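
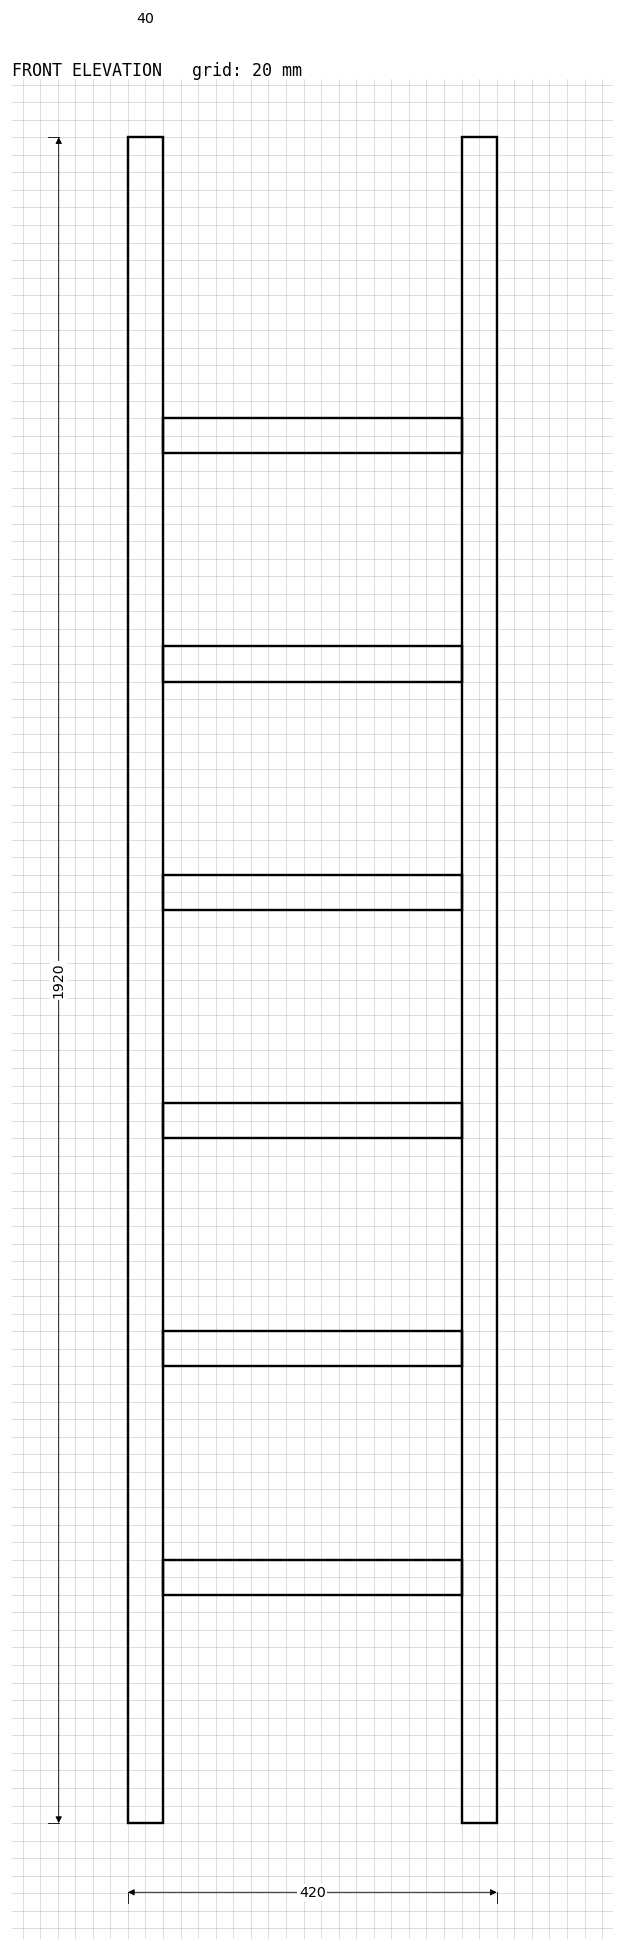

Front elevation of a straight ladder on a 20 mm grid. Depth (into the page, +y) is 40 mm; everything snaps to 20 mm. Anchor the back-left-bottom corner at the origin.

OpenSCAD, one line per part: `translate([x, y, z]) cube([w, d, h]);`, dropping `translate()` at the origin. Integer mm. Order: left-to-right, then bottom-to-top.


cube([40, 40, 1920]);
translate([40, 0, 260]) cube([340, 40, 40]);
translate([40, 0, 520]) cube([340, 40, 40]);
translate([40, 0, 780]) cube([340, 40, 40]);
translate([40, 0, 1040]) cube([340, 40, 40]);
translate([40, 0, 1300]) cube([340, 40, 40]);
translate([40, 0, 1560]) cube([340, 40, 40]);
translate([380, 0, 0]) cube([40, 40, 1920]);


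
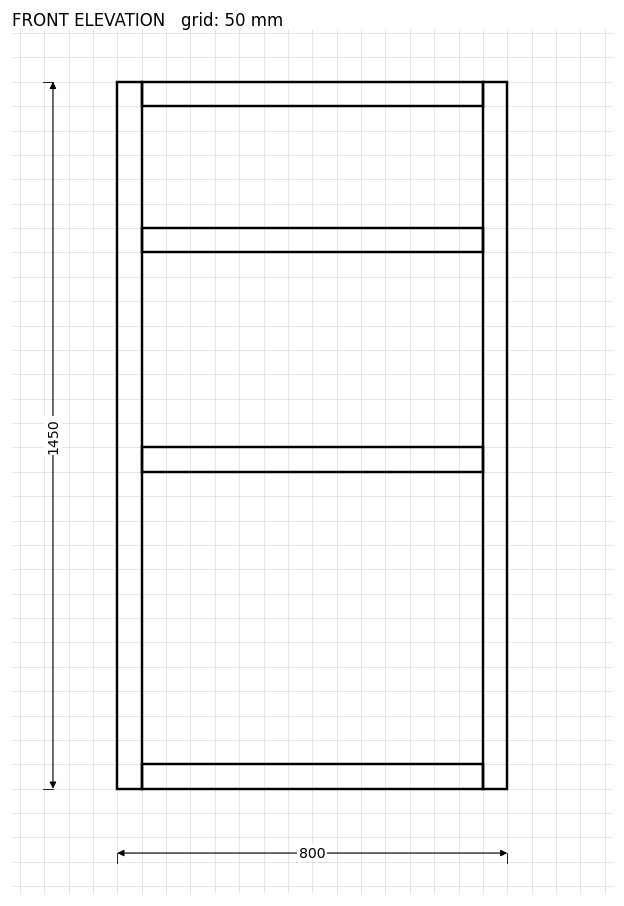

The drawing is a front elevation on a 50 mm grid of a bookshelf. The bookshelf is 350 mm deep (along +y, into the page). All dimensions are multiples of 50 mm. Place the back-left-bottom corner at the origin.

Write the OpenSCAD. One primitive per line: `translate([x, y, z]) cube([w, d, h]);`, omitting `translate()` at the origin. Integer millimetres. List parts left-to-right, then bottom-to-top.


cube([50, 350, 1450]);
translate([50, 0, 0]) cube([700, 350, 50]);
translate([50, 0, 650]) cube([700, 350, 50]);
translate([50, 0, 1100]) cube([700, 350, 50]);
translate([50, 0, 1400]) cube([700, 350, 50]);
translate([750, 0, 0]) cube([50, 350, 1450]);


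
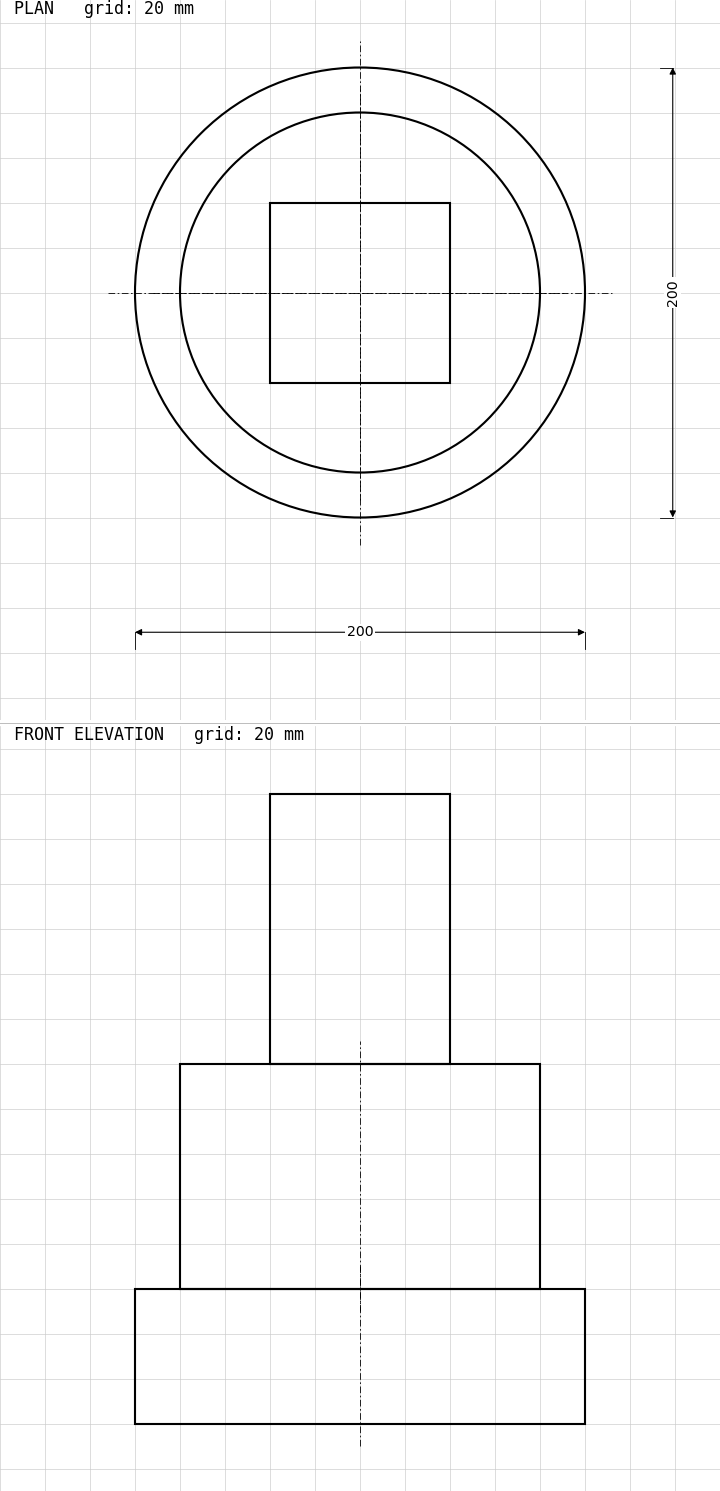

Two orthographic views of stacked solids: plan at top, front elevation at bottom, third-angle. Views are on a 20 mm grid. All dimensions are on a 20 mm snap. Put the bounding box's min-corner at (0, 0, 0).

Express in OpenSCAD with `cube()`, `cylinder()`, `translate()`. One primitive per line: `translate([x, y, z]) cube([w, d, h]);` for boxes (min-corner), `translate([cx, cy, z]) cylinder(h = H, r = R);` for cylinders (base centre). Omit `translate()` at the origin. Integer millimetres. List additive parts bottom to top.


translate([100, 100, 0]) cylinder(h = 60, r = 100);
translate([100, 100, 60]) cylinder(h = 100, r = 80);
translate([60, 60, 160]) cube([80, 80, 120]);


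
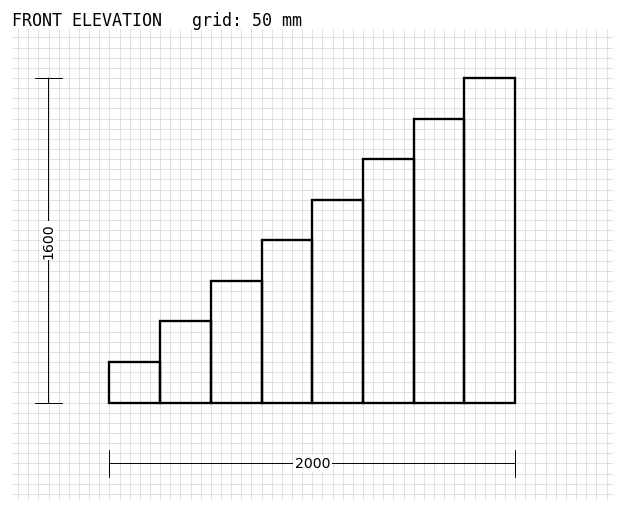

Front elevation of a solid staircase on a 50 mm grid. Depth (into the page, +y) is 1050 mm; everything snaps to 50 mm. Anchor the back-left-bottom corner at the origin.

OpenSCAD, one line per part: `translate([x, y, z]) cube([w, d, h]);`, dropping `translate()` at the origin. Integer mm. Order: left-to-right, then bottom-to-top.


cube([250, 1050, 200]);
translate([250, 0, 0]) cube([250, 1050, 400]);
translate([500, 0, 0]) cube([250, 1050, 600]);
translate([750, 0, 0]) cube([250, 1050, 800]);
translate([1000, 0, 0]) cube([250, 1050, 1000]);
translate([1250, 0, 0]) cube([250, 1050, 1200]);
translate([1500, 0, 0]) cube([250, 1050, 1400]);
translate([1750, 0, 0]) cube([250, 1050, 1600]);


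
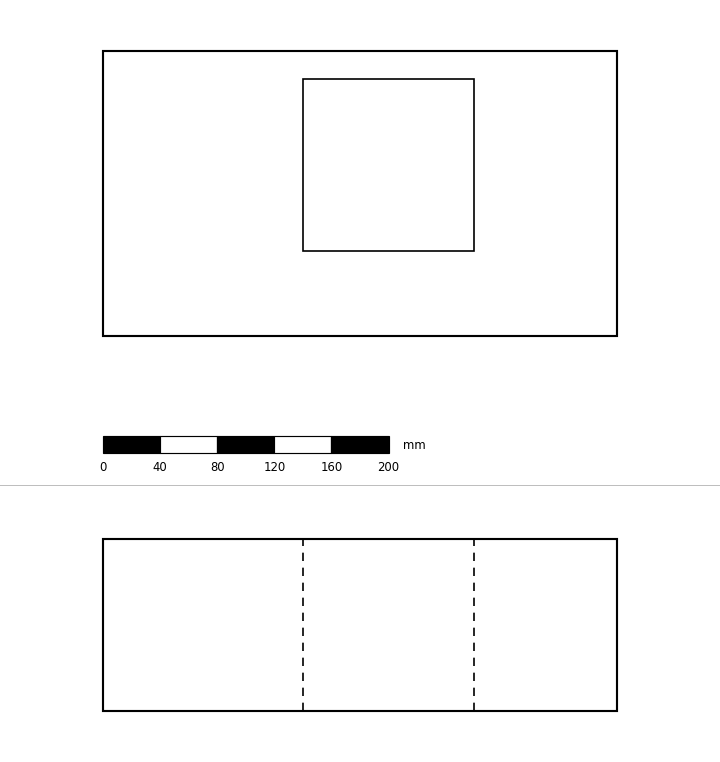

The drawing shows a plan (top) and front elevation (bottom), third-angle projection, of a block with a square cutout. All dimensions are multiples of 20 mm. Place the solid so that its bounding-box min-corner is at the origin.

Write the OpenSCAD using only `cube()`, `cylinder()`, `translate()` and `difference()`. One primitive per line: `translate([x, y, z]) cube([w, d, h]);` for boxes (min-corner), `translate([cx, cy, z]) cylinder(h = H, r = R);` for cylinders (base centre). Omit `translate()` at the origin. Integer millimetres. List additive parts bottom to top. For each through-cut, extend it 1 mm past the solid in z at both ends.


difference() {
  cube([360, 200, 120]);
  translate([140, 60, -1]) cube([120, 120, 122]);
}


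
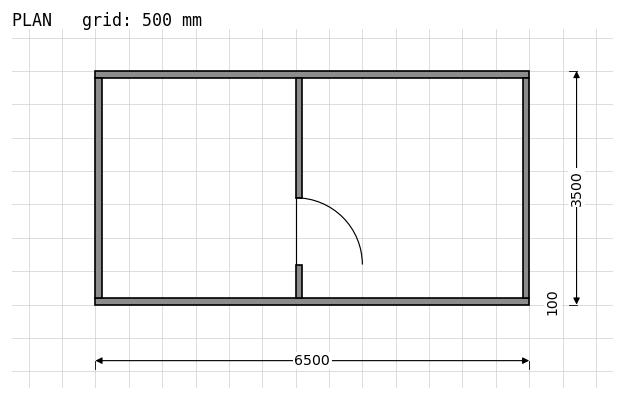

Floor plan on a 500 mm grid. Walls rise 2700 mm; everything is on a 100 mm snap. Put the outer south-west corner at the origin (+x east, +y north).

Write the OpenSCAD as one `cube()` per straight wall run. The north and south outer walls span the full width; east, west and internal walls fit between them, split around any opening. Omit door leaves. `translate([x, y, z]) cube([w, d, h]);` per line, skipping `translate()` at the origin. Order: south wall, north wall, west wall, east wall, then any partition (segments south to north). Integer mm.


cube([6500, 100, 2700]);
translate([0, 3400, 0]) cube([6500, 100, 2700]);
translate([0, 100, 0]) cube([100, 3300, 2700]);
translate([6400, 100, 0]) cube([100, 3300, 2700]);
translate([3000, 100, 0]) cube([100, 500, 2700]);
translate([3000, 1600, 0]) cube([100, 1800, 2700]);


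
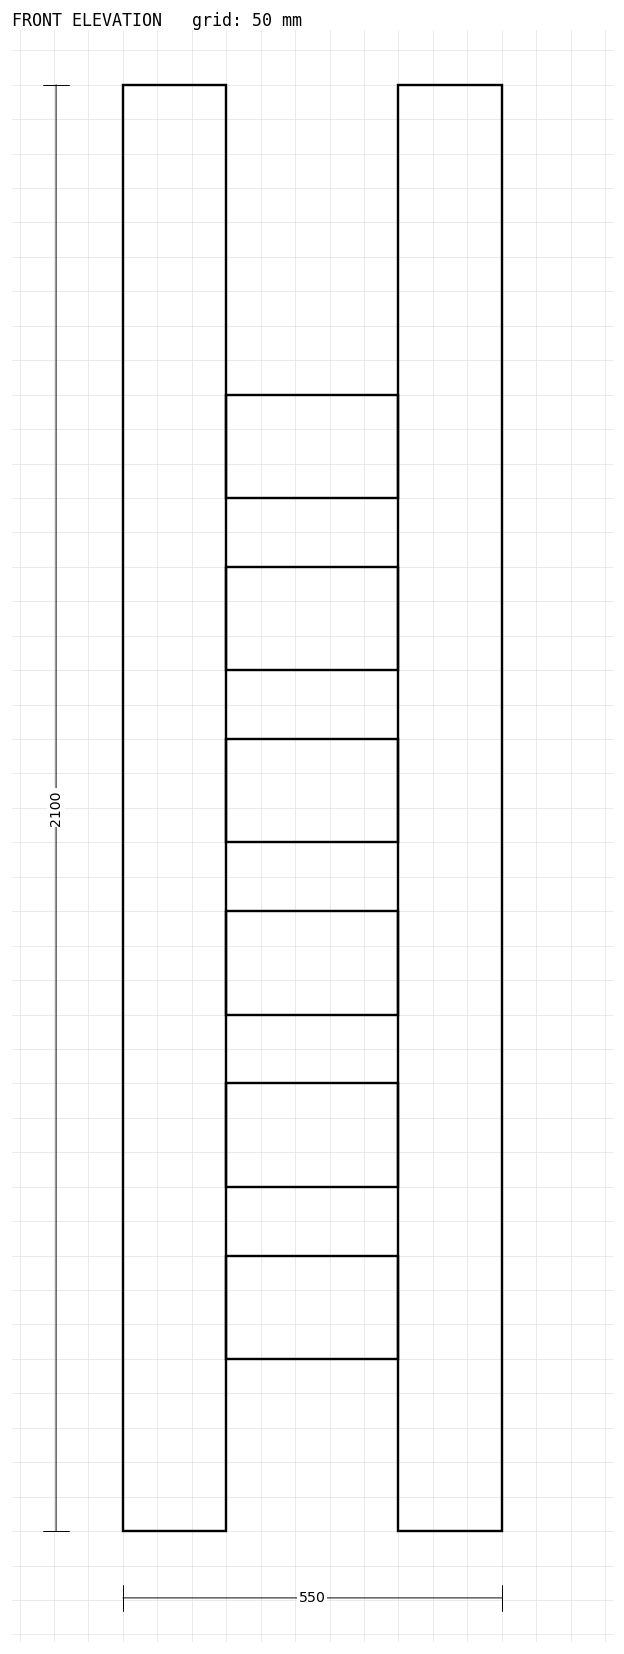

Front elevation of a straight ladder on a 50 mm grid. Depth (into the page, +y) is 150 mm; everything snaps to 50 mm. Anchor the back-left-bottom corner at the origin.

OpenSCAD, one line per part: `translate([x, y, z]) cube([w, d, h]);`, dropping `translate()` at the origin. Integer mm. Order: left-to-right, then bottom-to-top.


cube([150, 150, 2100]);
translate([150, 0, 250]) cube([250, 150, 150]);
translate([150, 0, 500]) cube([250, 150, 150]);
translate([150, 0, 750]) cube([250, 150, 150]);
translate([150, 0, 1000]) cube([250, 150, 150]);
translate([150, 0, 1250]) cube([250, 150, 150]);
translate([150, 0, 1500]) cube([250, 150, 150]);
translate([400, 0, 0]) cube([150, 150, 2100]);


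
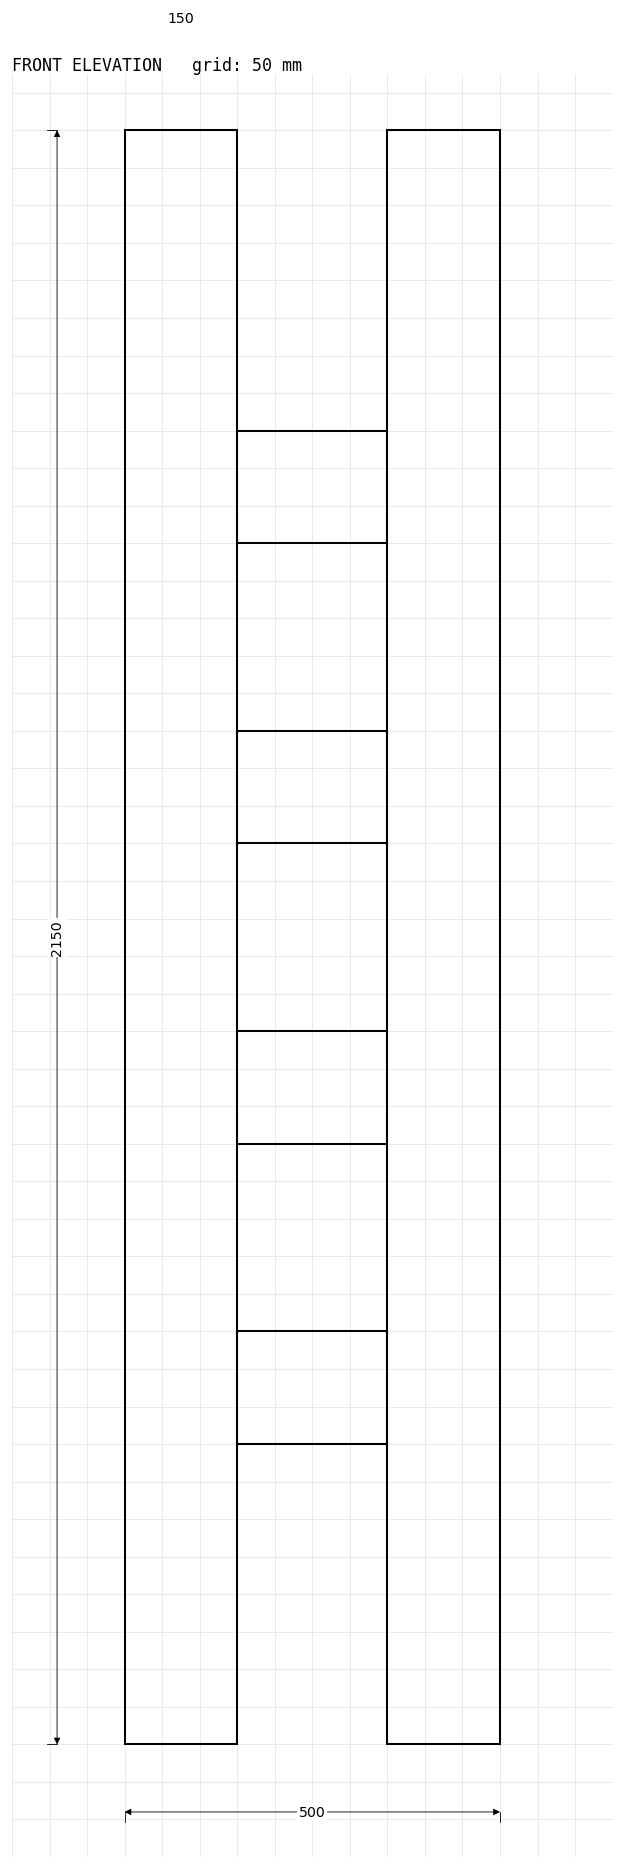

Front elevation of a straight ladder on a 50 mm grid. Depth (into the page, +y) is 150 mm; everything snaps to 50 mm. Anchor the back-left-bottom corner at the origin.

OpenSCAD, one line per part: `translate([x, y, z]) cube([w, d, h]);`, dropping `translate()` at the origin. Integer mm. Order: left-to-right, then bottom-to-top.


cube([150, 150, 2150]);
translate([150, 0, 400]) cube([200, 150, 150]);
translate([150, 0, 800]) cube([200, 150, 150]);
translate([150, 0, 1200]) cube([200, 150, 150]);
translate([150, 0, 1600]) cube([200, 150, 150]);
translate([350, 0, 0]) cube([150, 150, 2150]);


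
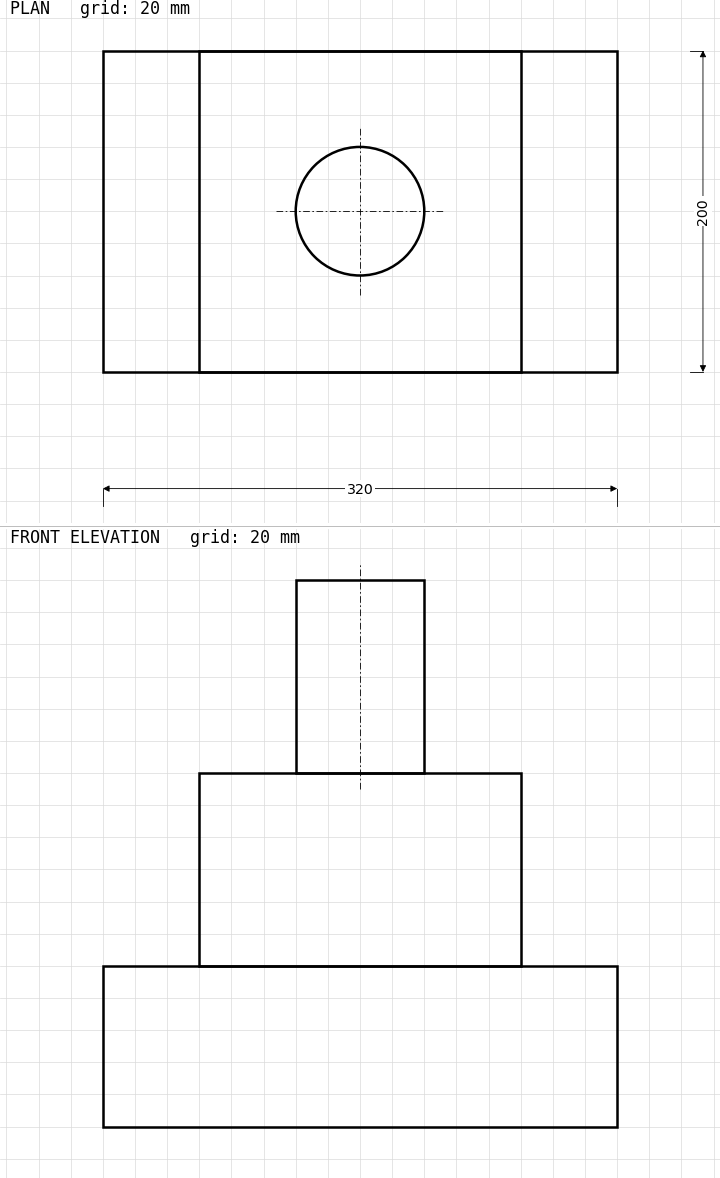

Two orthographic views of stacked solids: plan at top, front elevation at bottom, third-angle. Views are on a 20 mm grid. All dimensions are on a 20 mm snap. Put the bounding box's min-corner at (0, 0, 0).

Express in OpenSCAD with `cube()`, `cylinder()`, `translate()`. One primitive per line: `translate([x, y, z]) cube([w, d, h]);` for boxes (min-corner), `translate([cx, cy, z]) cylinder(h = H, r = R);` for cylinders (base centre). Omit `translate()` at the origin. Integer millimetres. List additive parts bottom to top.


cube([320, 200, 100]);
translate([60, 0, 100]) cube([200, 200, 120]);
translate([160, 100, 220]) cylinder(h = 120, r = 40);


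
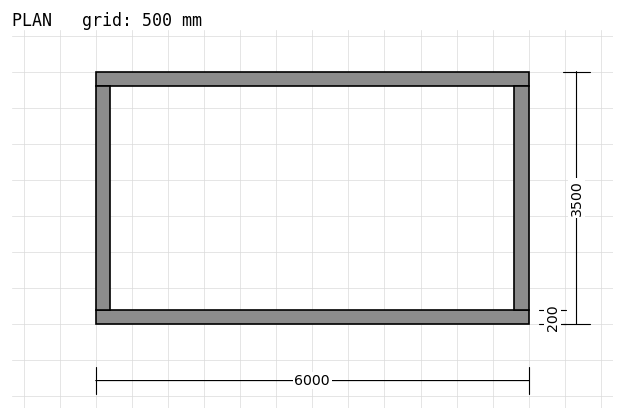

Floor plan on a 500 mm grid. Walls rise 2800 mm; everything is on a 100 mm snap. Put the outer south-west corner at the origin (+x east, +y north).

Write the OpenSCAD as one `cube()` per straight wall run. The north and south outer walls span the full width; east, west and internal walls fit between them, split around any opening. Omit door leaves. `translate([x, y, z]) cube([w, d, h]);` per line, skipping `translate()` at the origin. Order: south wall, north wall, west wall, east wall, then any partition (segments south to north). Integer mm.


cube([6000, 200, 2800]);
translate([0, 3300, 0]) cube([6000, 200, 2800]);
translate([0, 200, 0]) cube([200, 3100, 2800]);
translate([5800, 200, 0]) cube([200, 3100, 2800]);


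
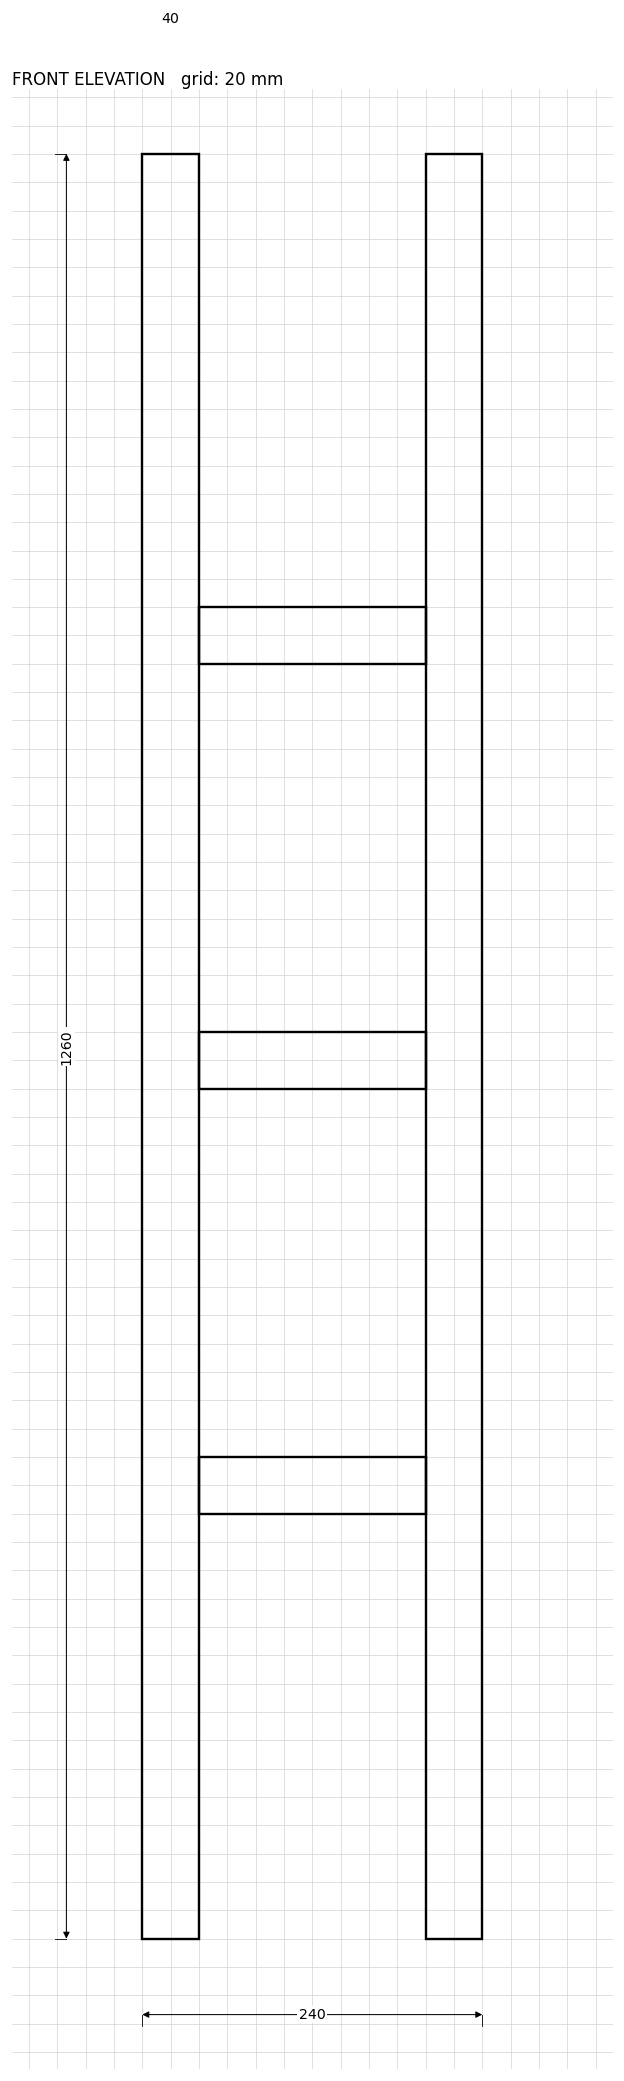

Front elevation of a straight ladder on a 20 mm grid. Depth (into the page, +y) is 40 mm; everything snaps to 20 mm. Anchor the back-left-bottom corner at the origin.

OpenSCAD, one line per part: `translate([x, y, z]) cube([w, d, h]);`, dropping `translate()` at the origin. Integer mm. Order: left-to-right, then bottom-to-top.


cube([40, 40, 1260]);
translate([40, 0, 300]) cube([160, 40, 40]);
translate([40, 0, 600]) cube([160, 40, 40]);
translate([40, 0, 900]) cube([160, 40, 40]);
translate([200, 0, 0]) cube([40, 40, 1260]);


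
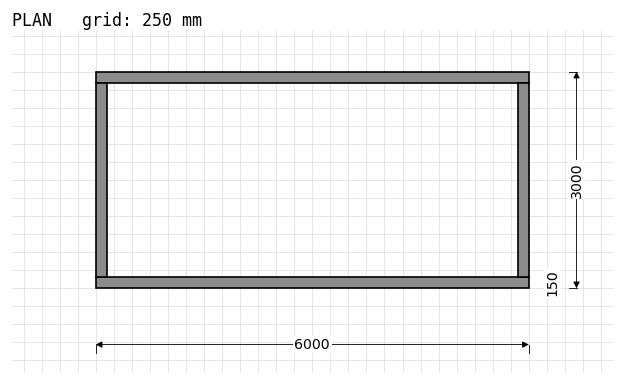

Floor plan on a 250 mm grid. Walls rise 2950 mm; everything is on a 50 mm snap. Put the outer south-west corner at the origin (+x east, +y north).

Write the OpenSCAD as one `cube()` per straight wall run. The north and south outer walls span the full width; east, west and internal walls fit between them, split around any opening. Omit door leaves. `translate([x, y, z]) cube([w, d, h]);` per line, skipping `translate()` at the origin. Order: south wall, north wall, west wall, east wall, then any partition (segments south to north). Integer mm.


cube([6000, 150, 2950]);
translate([0, 2850, 0]) cube([6000, 150, 2950]);
translate([0, 150, 0]) cube([150, 2700, 2950]);
translate([5850, 150, 0]) cube([150, 2700, 2950]);


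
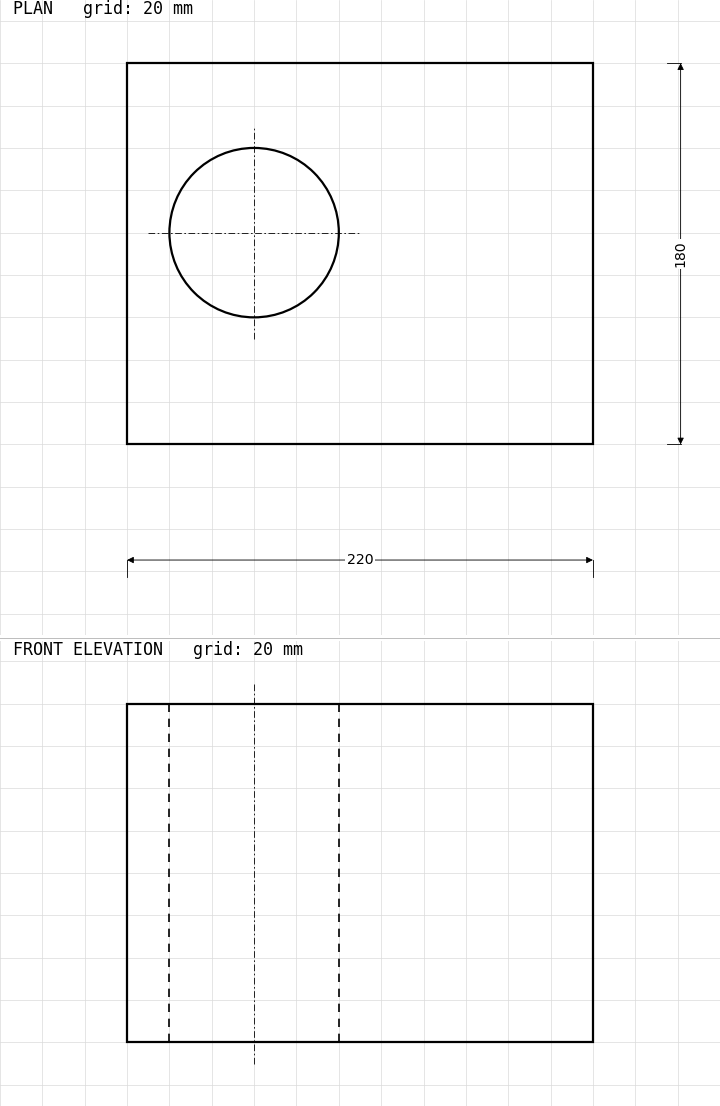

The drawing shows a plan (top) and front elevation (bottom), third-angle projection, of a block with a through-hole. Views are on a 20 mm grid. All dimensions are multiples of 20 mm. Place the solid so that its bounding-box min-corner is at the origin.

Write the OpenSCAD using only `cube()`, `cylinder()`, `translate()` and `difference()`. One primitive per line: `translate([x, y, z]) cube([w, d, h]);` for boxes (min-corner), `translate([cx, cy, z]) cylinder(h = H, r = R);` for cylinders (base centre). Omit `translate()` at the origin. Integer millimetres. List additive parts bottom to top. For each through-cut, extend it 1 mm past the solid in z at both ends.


difference() {
  cube([220, 180, 160]);
  translate([60, 100, -1]) cylinder(h = 162, r = 40);
}


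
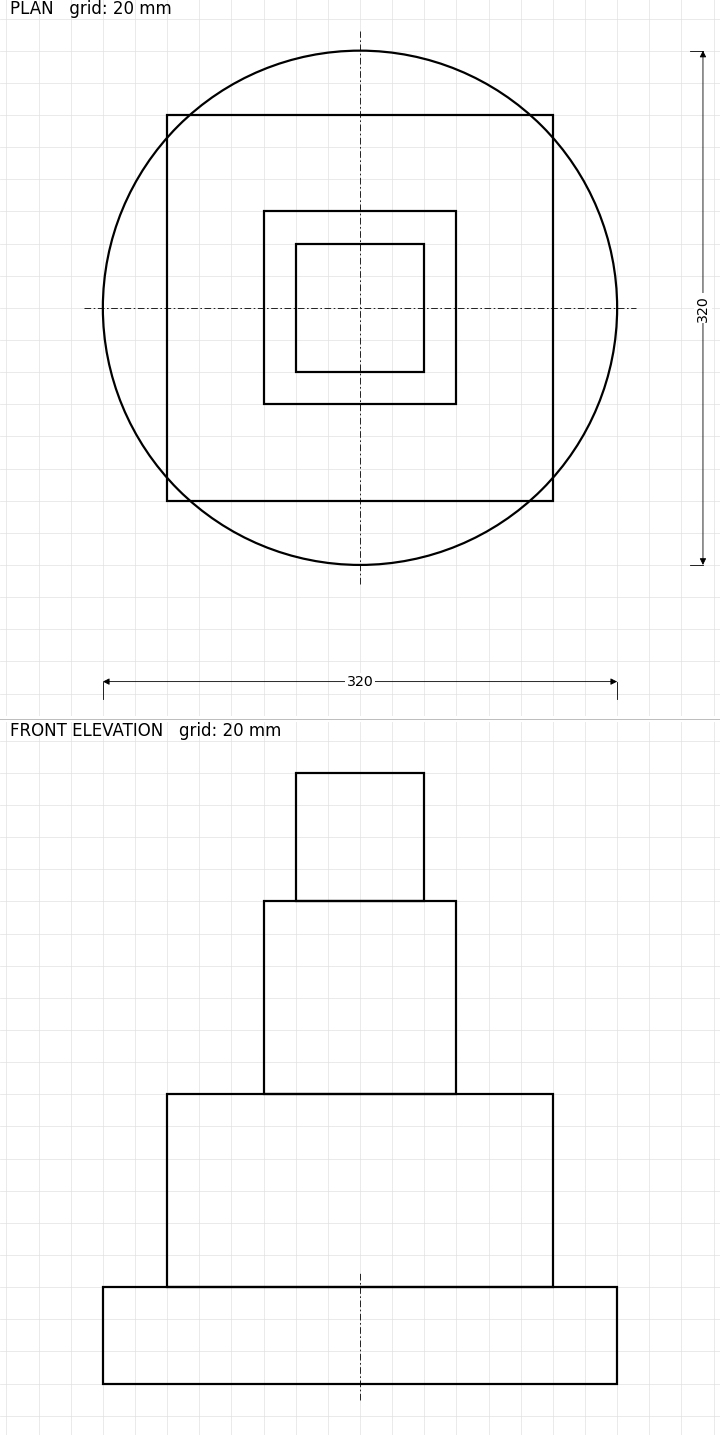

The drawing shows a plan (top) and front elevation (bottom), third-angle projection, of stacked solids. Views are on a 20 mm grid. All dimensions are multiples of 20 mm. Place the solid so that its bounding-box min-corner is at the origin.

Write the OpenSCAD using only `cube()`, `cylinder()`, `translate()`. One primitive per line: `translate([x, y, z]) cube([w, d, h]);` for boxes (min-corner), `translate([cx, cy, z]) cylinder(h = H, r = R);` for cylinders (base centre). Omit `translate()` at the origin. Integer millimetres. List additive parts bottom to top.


translate([160, 160, 0]) cylinder(h = 60, r = 160);
translate([40, 40, 60]) cube([240, 240, 120]);
translate([100, 100, 180]) cube([120, 120, 120]);
translate([120, 120, 300]) cube([80, 80, 80]);


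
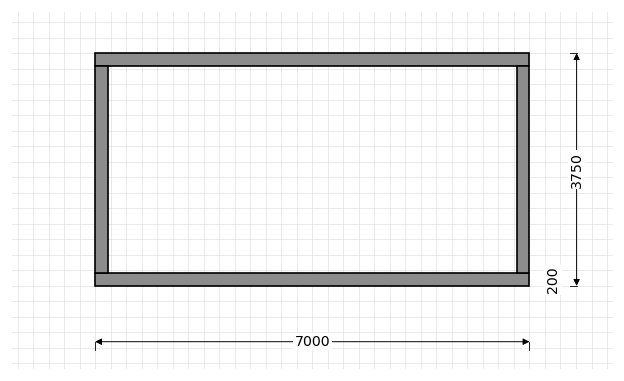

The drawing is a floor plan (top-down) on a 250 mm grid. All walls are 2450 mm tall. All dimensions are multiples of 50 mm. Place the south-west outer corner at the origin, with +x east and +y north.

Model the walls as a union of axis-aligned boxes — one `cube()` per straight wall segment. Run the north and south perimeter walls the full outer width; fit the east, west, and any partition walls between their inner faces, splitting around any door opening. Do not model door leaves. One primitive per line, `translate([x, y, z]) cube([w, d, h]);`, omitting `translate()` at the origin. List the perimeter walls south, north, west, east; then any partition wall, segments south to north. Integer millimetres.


cube([7000, 200, 2450]);
translate([0, 3550, 0]) cube([7000, 200, 2450]);
translate([0, 200, 0]) cube([200, 3350, 2450]);
translate([6800, 200, 0]) cube([200, 3350, 2450]);


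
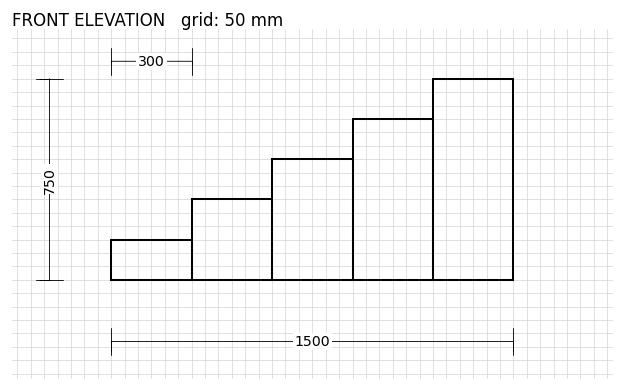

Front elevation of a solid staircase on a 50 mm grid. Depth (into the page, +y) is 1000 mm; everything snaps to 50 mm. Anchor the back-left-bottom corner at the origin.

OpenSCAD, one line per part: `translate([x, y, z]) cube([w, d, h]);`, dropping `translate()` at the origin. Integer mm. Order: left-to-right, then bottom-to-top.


cube([300, 1000, 150]);
translate([300, 0, 0]) cube([300, 1000, 300]);
translate([600, 0, 0]) cube([300, 1000, 450]);
translate([900, 0, 0]) cube([300, 1000, 600]);
translate([1200, 0, 0]) cube([300, 1000, 750]);


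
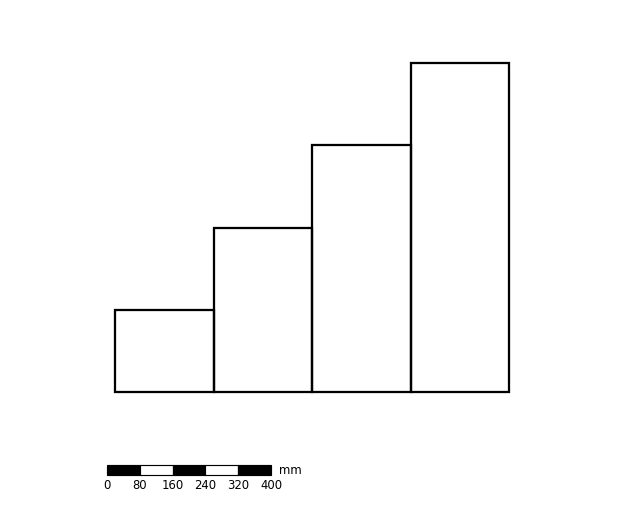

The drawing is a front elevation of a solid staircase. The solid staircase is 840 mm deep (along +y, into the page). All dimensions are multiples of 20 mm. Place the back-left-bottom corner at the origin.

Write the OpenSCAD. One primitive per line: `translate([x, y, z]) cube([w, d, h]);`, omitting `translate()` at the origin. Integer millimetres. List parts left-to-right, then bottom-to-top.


cube([240, 840, 200]);
translate([240, 0, 0]) cube([240, 840, 400]);
translate([480, 0, 0]) cube([240, 840, 600]);
translate([720, 0, 0]) cube([240, 840, 800]);


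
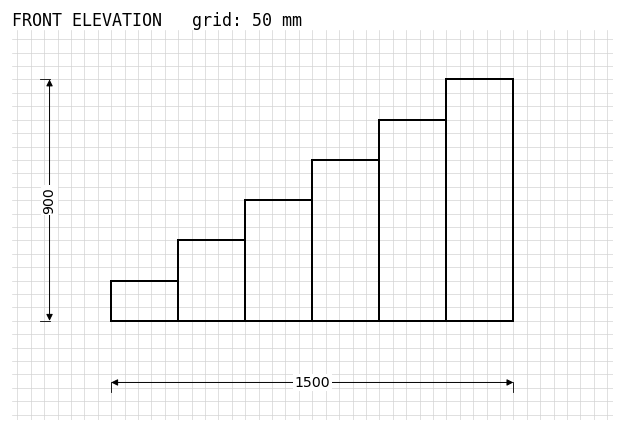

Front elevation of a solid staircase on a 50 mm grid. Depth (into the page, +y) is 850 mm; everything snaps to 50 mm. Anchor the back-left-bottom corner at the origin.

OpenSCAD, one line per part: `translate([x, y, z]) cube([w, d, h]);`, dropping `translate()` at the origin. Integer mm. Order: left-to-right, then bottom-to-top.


cube([250, 850, 150]);
translate([250, 0, 0]) cube([250, 850, 300]);
translate([500, 0, 0]) cube([250, 850, 450]);
translate([750, 0, 0]) cube([250, 850, 600]);
translate([1000, 0, 0]) cube([250, 850, 750]);
translate([1250, 0, 0]) cube([250, 850, 900]);


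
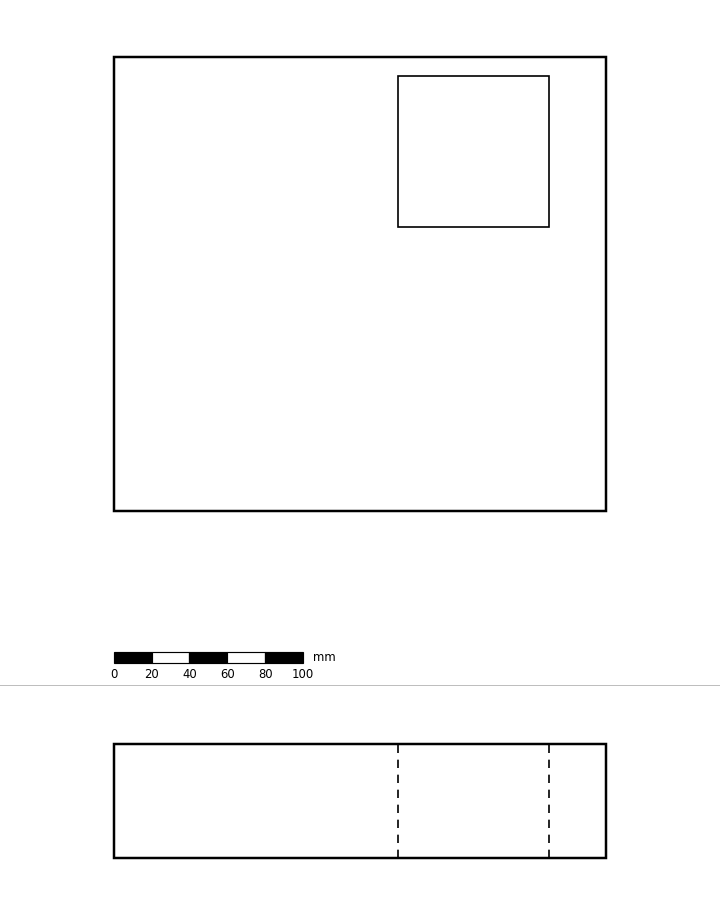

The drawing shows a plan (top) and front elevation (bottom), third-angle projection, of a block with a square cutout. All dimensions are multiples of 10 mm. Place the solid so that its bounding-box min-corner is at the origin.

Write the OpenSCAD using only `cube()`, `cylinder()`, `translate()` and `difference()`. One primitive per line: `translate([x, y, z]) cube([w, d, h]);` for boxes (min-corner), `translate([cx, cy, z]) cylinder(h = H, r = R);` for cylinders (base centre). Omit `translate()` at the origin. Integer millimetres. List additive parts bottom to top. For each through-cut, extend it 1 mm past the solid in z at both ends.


difference() {
  cube([260, 240, 60]);
  translate([150, 150, -1]) cube([80, 80, 62]);
}


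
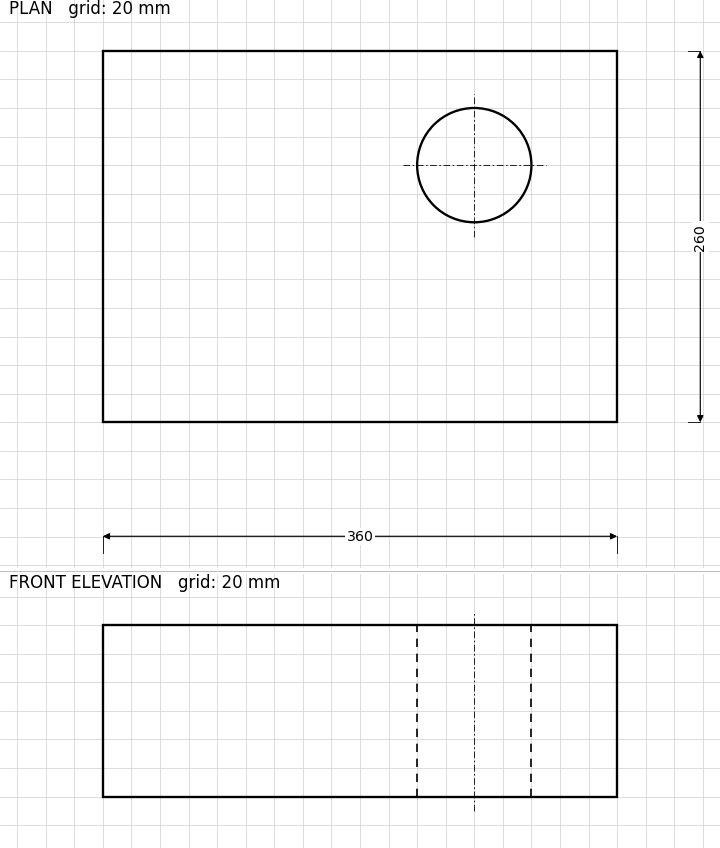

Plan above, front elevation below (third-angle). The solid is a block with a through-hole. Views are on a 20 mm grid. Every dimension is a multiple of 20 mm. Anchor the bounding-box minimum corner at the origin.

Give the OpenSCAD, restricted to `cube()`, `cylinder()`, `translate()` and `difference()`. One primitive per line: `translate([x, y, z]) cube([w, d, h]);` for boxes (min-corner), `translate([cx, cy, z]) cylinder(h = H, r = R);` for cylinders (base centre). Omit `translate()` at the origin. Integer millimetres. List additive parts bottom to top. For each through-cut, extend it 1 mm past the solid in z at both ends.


difference() {
  cube([360, 260, 120]);
  translate([260, 180, -1]) cylinder(h = 122, r = 40);
}


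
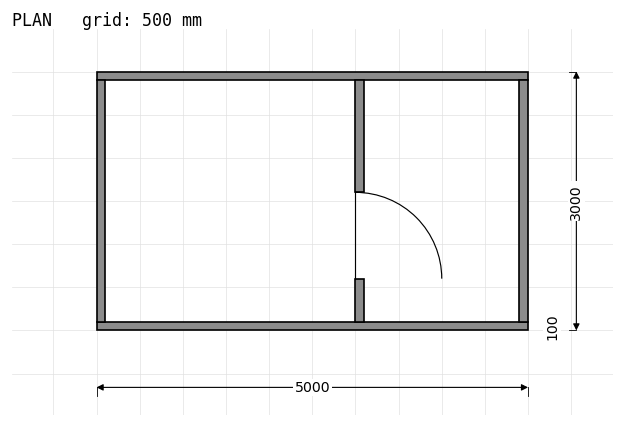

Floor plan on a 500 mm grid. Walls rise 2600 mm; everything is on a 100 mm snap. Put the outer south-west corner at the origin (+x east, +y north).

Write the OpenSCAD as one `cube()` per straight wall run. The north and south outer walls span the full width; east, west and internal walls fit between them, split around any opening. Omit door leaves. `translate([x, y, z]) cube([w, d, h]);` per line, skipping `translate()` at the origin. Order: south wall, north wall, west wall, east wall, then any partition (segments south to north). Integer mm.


cube([5000, 100, 2600]);
translate([0, 2900, 0]) cube([5000, 100, 2600]);
translate([0, 100, 0]) cube([100, 2800, 2600]);
translate([4900, 100, 0]) cube([100, 2800, 2600]);
translate([3000, 100, 0]) cube([100, 500, 2600]);
translate([3000, 1600, 0]) cube([100, 1300, 2600]);


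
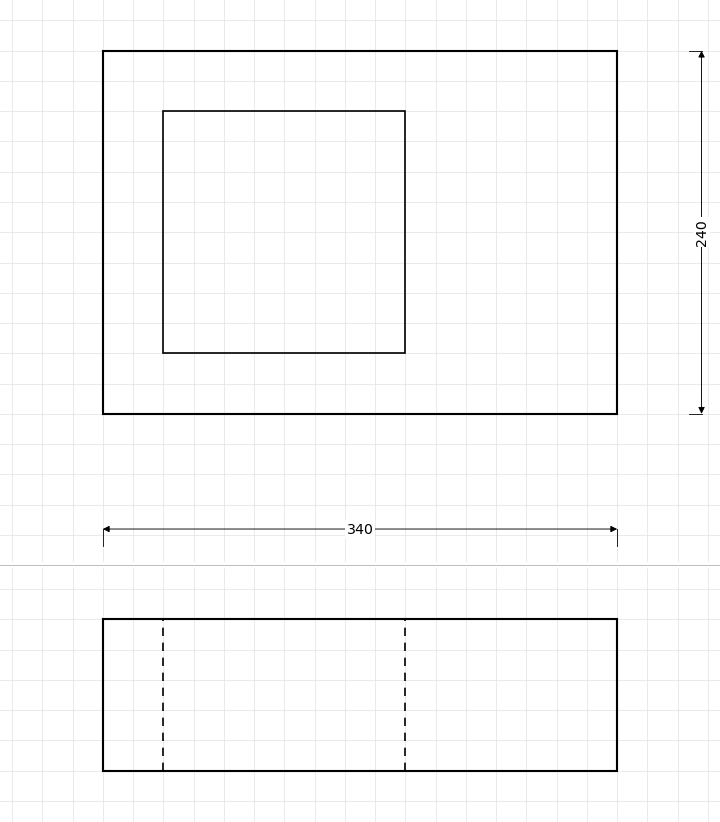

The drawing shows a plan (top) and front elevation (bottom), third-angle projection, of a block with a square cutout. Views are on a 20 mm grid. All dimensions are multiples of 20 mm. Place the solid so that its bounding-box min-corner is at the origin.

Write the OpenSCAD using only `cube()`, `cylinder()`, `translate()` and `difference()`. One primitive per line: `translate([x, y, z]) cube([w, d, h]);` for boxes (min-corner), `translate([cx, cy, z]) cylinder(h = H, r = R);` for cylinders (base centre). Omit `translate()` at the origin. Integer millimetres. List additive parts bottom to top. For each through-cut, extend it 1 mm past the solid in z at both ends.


difference() {
  cube([340, 240, 100]);
  translate([40, 40, -1]) cube([160, 160, 102]);
}


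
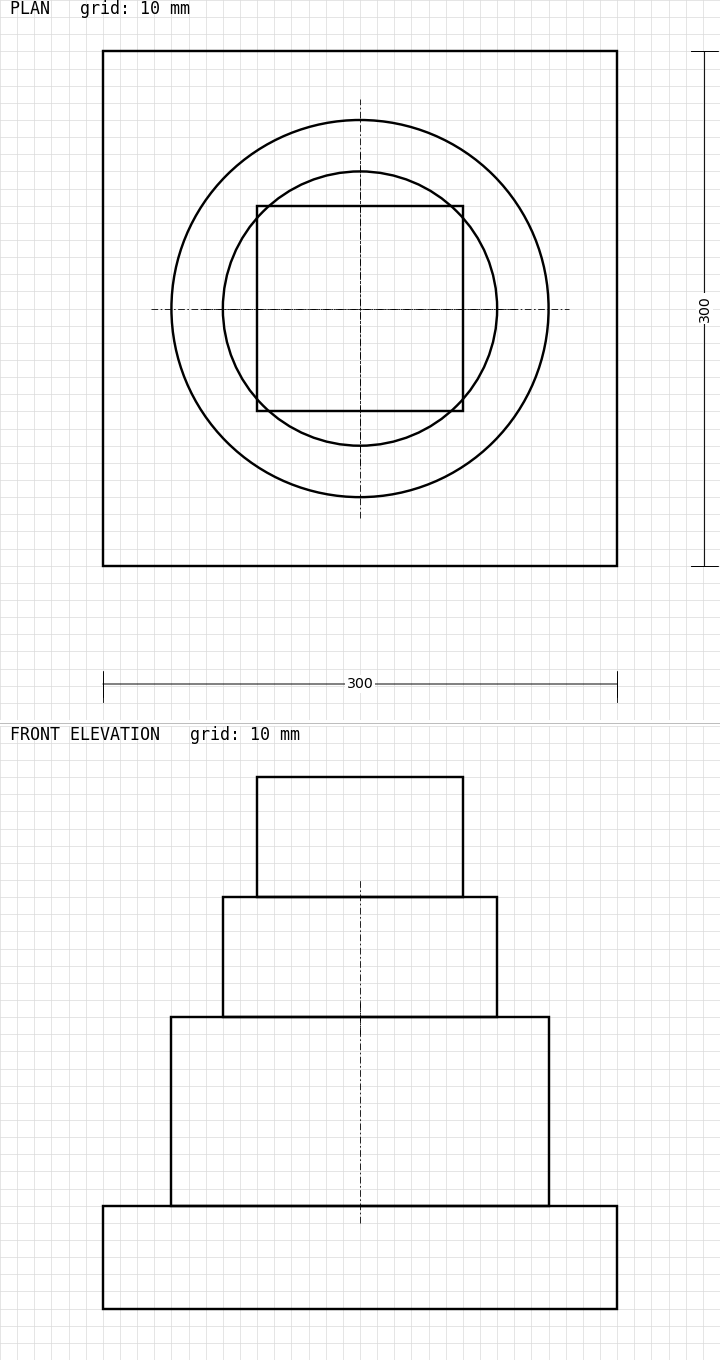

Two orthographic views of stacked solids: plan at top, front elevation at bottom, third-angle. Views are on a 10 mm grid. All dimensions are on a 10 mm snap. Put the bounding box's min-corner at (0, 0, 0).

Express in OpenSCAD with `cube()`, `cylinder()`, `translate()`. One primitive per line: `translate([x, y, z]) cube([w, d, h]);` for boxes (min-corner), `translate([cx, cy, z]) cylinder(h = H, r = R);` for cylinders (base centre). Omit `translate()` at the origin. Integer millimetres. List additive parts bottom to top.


cube([300, 300, 60]);
translate([150, 150, 60]) cylinder(h = 110, r = 110);
translate([150, 150, 170]) cylinder(h = 70, r = 80);
translate([90, 90, 240]) cube([120, 120, 70]);


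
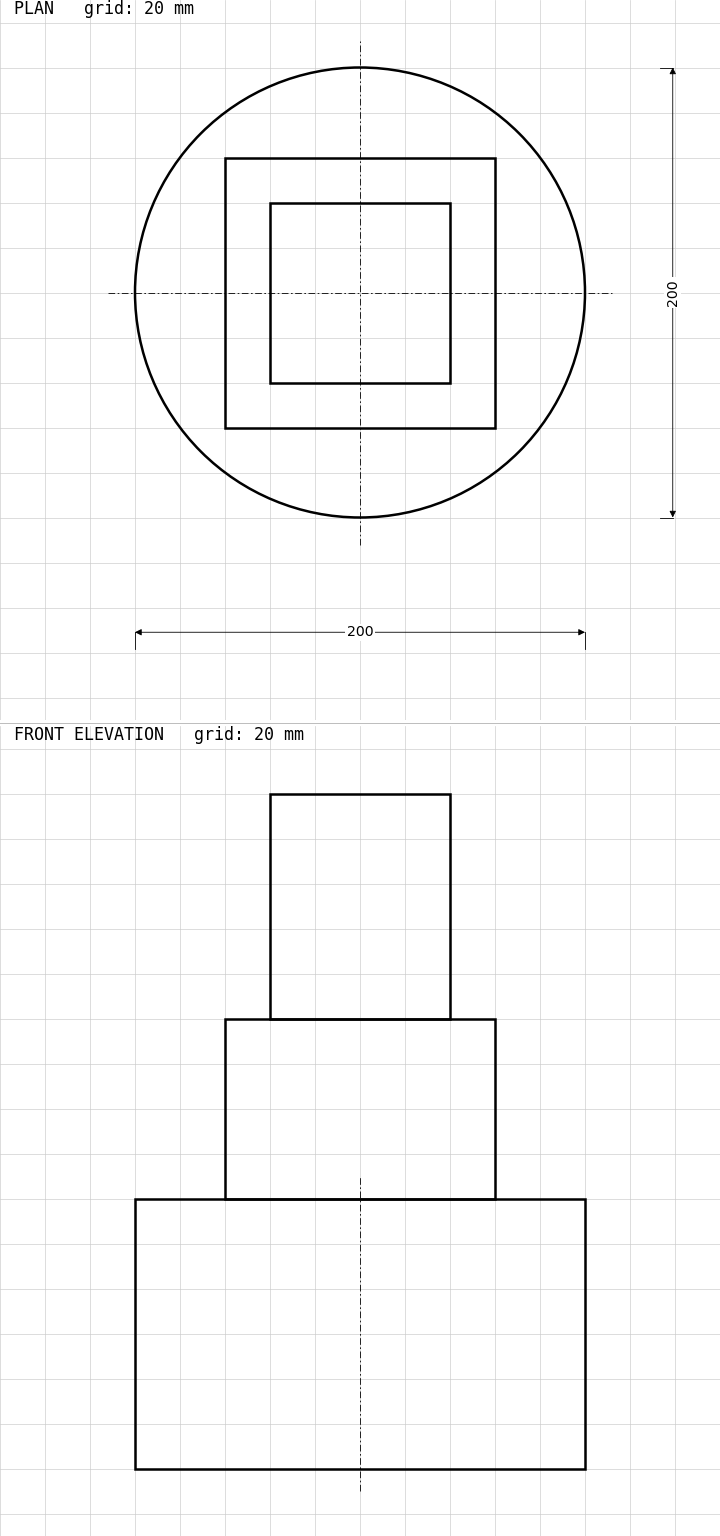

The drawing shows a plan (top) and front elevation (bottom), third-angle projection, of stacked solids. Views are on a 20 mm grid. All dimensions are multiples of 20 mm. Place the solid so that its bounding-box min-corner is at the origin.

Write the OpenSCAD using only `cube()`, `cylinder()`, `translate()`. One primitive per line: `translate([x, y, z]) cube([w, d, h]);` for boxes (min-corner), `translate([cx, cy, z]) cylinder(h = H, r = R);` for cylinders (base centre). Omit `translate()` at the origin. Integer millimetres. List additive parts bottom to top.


translate([100, 100, 0]) cylinder(h = 120, r = 100);
translate([40, 40, 120]) cube([120, 120, 80]);
translate([60, 60, 200]) cube([80, 80, 100]);


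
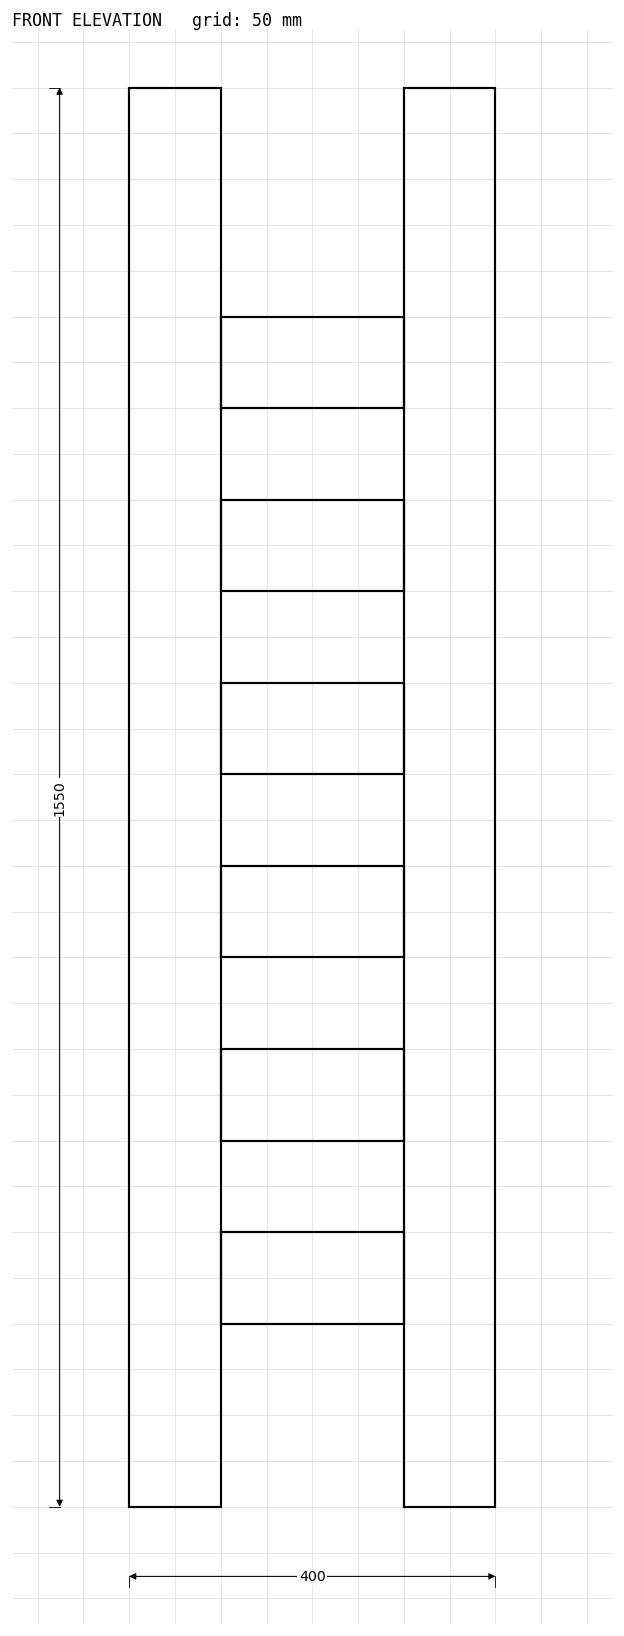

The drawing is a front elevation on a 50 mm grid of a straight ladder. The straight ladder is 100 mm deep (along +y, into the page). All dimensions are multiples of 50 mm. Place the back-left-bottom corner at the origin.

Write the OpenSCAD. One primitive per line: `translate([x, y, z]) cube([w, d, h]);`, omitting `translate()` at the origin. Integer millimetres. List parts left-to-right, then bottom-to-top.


cube([100, 100, 1550]);
translate([100, 0, 200]) cube([200, 100, 100]);
translate([100, 0, 400]) cube([200, 100, 100]);
translate([100, 0, 600]) cube([200, 100, 100]);
translate([100, 0, 800]) cube([200, 100, 100]);
translate([100, 0, 1000]) cube([200, 100, 100]);
translate([100, 0, 1200]) cube([200, 100, 100]);
translate([300, 0, 0]) cube([100, 100, 1550]);


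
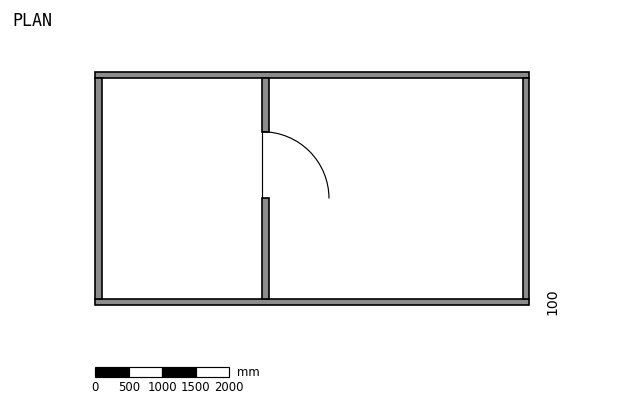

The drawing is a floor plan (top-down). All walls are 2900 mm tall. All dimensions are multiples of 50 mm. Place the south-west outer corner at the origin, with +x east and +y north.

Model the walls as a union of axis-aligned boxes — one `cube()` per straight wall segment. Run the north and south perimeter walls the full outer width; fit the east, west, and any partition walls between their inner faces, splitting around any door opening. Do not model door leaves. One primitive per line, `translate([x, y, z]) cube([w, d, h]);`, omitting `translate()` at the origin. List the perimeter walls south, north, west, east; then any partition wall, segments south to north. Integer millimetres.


cube([6500, 100, 2900]);
translate([0, 3400, 0]) cube([6500, 100, 2900]);
translate([0, 100, 0]) cube([100, 3300, 2900]);
translate([6400, 100, 0]) cube([100, 3300, 2900]);
translate([2500, 100, 0]) cube([100, 1500, 2900]);
translate([2500, 2600, 0]) cube([100, 800, 2900]);


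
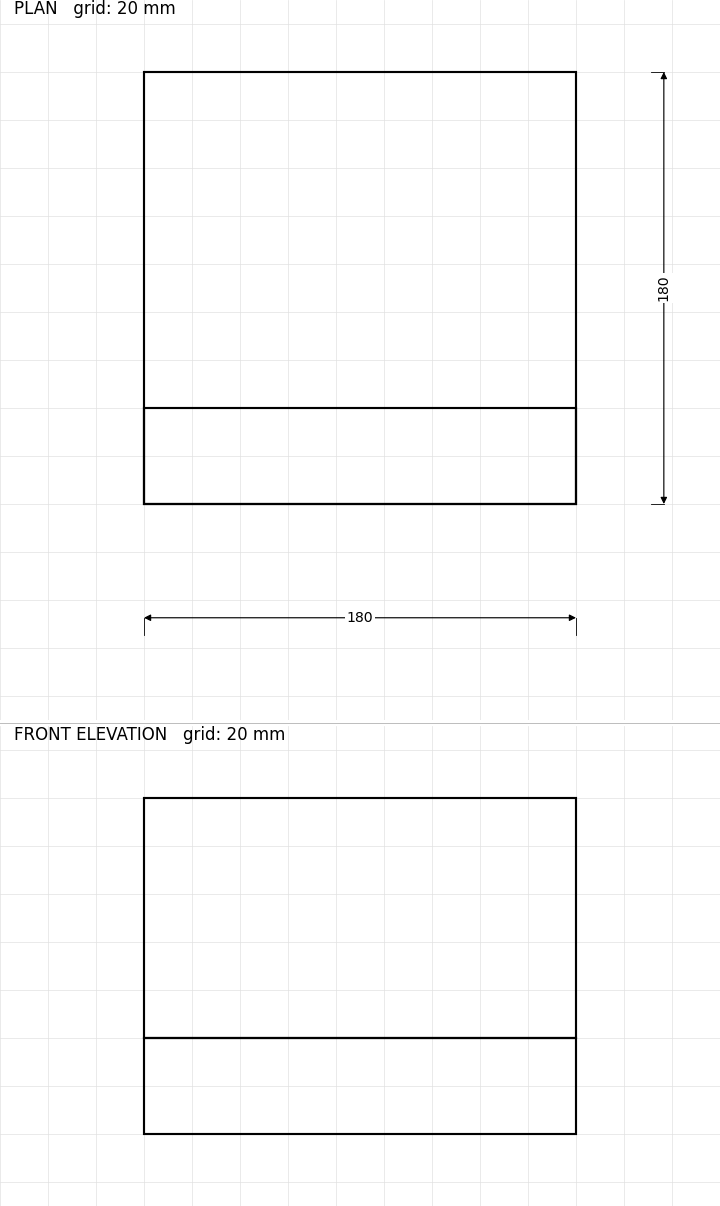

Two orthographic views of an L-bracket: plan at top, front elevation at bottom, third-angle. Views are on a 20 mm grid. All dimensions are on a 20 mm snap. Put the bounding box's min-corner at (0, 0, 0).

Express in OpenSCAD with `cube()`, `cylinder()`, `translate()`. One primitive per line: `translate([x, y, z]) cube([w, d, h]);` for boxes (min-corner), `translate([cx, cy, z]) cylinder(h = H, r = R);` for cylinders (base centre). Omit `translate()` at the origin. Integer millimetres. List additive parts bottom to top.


cube([180, 180, 40]);
translate([0, 0, 40]) cube([180, 40, 100]);


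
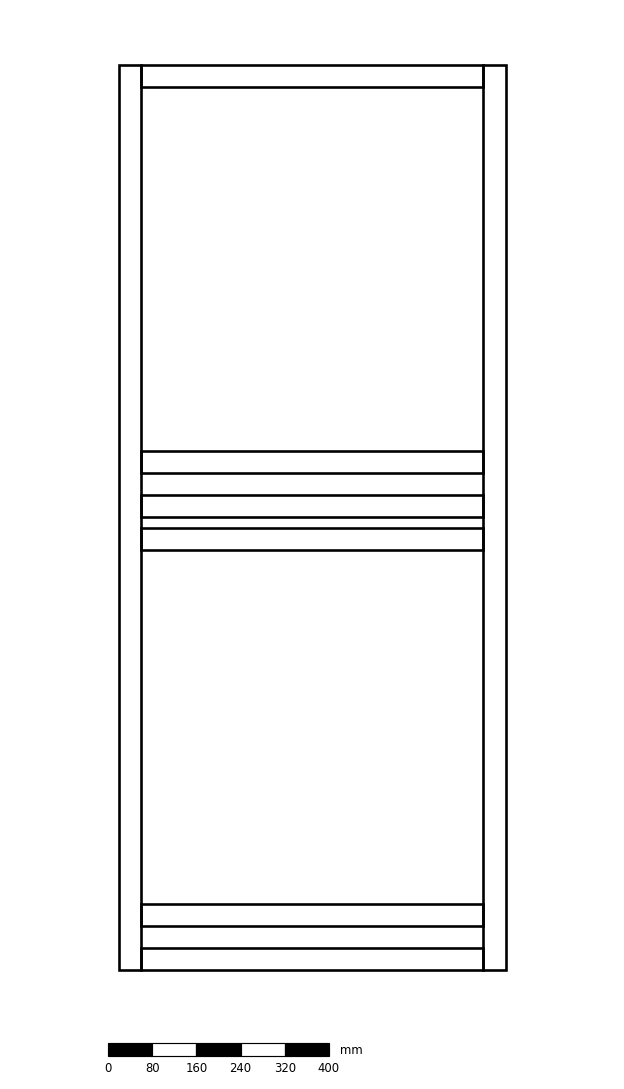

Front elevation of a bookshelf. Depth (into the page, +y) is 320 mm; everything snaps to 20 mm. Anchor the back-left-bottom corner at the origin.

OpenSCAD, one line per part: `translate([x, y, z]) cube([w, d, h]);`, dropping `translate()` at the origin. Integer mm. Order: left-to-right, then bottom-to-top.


cube([40, 320, 1640]);
translate([40, 0, 0]) cube([620, 320, 40]);
translate([40, 0, 80]) cube([620, 320, 40]);
translate([40, 0, 760]) cube([620, 320, 40]);
translate([40, 0, 820]) cube([620, 320, 40]);
translate([40, 0, 900]) cube([620, 320, 40]);
translate([40, 0, 1600]) cube([620, 320, 40]);
translate([660, 0, 0]) cube([40, 320, 1640]);


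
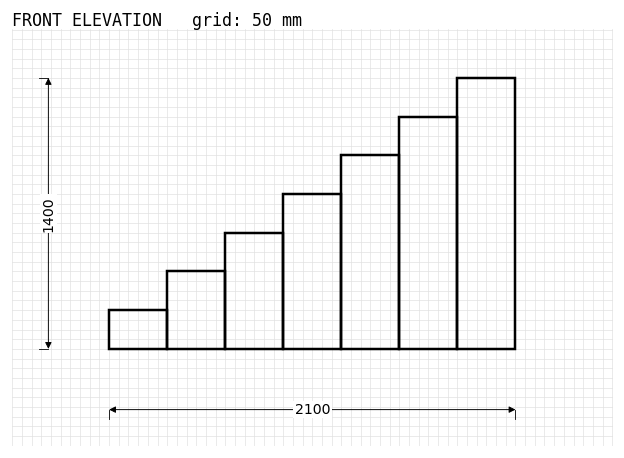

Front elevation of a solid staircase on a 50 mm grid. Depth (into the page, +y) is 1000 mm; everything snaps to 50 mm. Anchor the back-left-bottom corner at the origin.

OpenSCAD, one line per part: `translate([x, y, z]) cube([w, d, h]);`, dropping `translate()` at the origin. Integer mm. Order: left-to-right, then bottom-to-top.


cube([300, 1000, 200]);
translate([300, 0, 0]) cube([300, 1000, 400]);
translate([600, 0, 0]) cube([300, 1000, 600]);
translate([900, 0, 0]) cube([300, 1000, 800]);
translate([1200, 0, 0]) cube([300, 1000, 1000]);
translate([1500, 0, 0]) cube([300, 1000, 1200]);
translate([1800, 0, 0]) cube([300, 1000, 1400]);


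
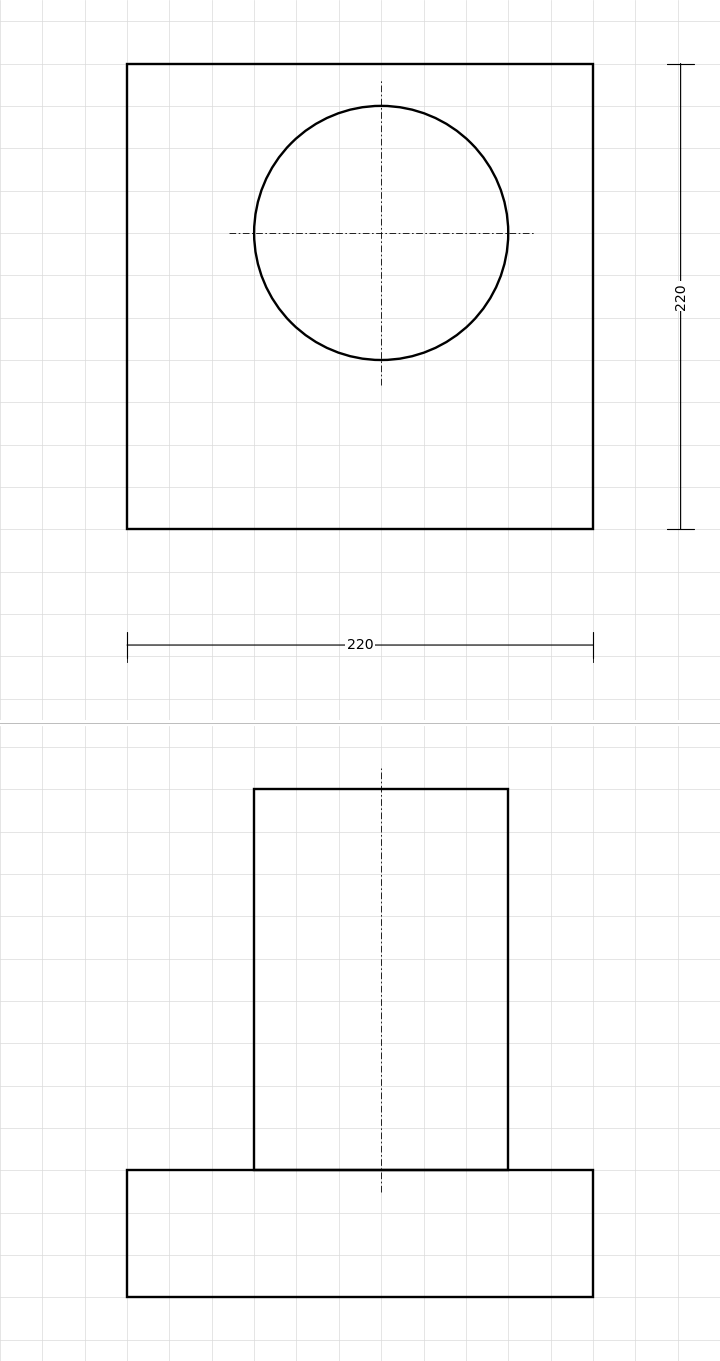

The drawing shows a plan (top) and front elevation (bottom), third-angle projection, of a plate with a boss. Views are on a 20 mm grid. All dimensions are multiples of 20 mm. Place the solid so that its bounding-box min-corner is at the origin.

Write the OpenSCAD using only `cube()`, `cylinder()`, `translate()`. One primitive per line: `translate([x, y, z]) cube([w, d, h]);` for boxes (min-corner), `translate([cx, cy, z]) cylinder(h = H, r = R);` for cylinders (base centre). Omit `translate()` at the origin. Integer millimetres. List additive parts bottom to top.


cube([220, 220, 60]);
translate([120, 140, 60]) cylinder(h = 180, r = 60);


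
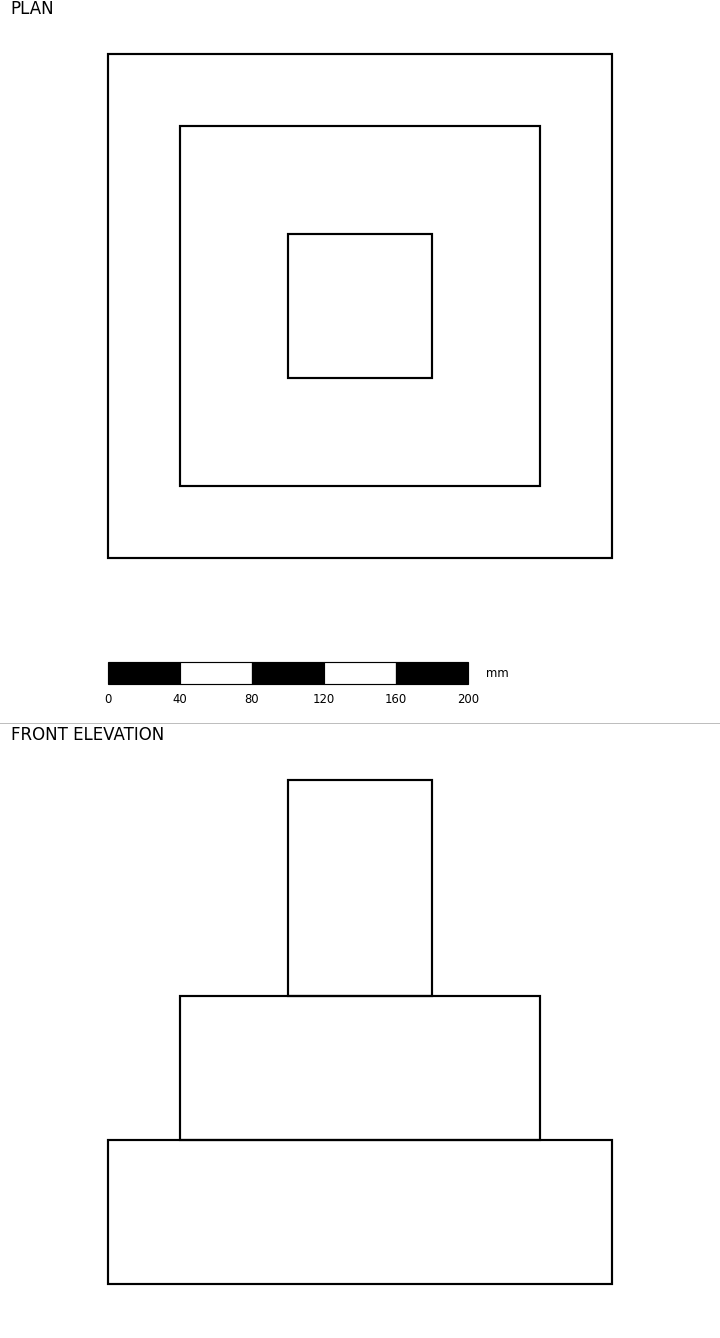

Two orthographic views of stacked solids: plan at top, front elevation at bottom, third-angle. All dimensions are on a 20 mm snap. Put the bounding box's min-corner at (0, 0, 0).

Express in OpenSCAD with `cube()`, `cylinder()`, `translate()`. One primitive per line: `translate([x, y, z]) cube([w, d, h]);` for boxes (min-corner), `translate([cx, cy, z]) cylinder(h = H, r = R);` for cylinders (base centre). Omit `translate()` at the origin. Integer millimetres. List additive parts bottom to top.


cube([280, 280, 80]);
translate([40, 40, 80]) cube([200, 200, 80]);
translate([100, 100, 160]) cube([80, 80, 120]);


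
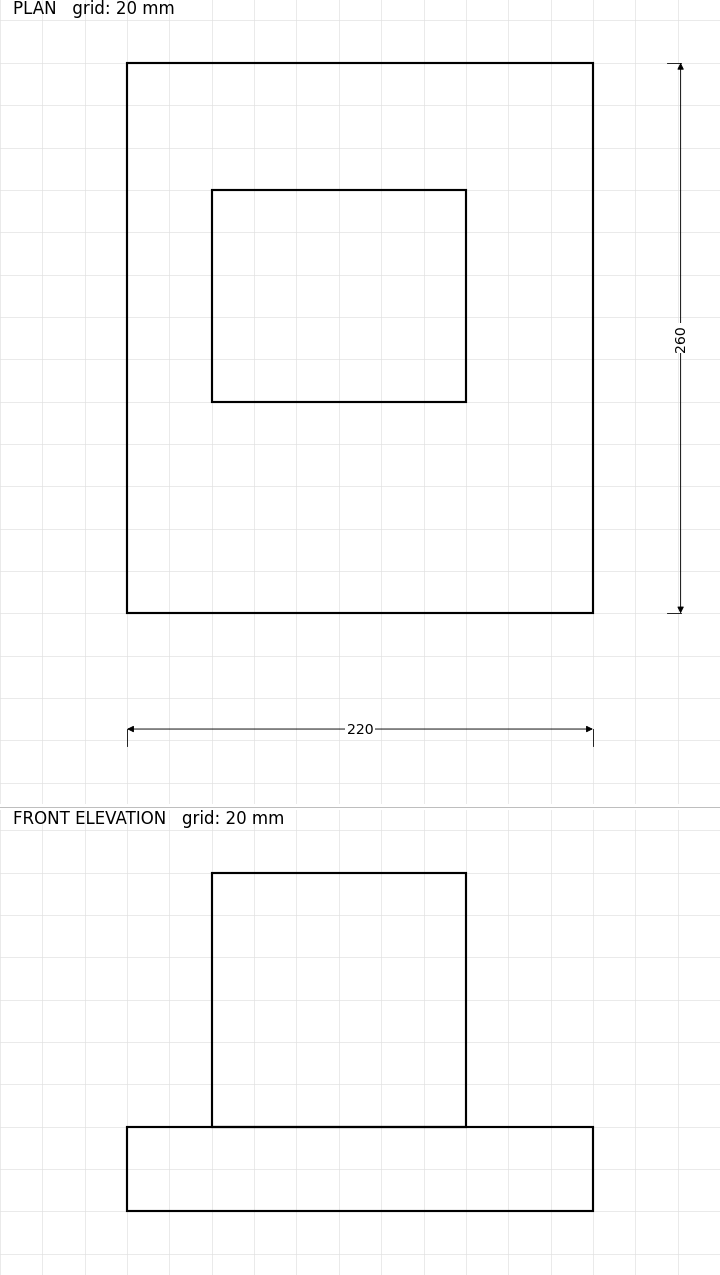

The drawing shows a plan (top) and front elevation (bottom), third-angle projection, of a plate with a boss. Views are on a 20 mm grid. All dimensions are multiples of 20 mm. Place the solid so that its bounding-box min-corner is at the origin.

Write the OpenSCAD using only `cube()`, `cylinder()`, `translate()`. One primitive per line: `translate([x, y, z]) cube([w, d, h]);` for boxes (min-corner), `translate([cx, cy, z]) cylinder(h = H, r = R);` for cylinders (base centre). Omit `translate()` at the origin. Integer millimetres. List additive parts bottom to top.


cube([220, 260, 40]);
translate([40, 100, 40]) cube([120, 100, 120]);


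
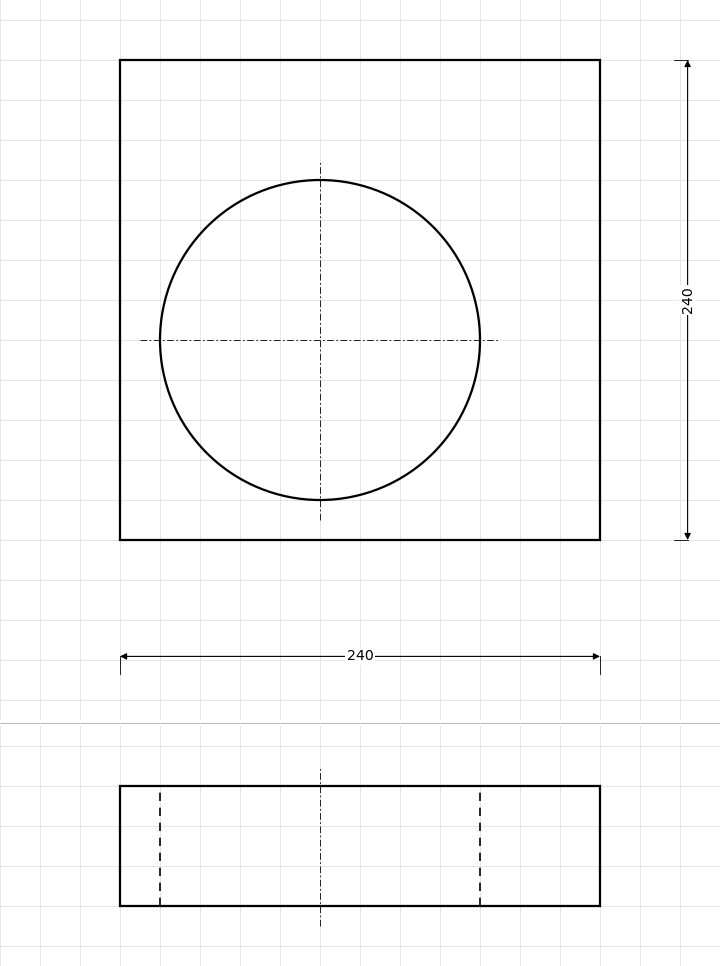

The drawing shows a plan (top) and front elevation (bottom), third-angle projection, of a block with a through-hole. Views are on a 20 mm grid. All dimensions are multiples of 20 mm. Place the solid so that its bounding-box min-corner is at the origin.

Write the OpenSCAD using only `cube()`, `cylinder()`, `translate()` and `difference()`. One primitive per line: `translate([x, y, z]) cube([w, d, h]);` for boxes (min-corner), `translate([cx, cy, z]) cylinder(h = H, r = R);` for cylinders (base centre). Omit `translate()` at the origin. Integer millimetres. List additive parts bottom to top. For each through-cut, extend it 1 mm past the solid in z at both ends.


difference() {
  cube([240, 240, 60]);
  translate([100, 100, -1]) cylinder(h = 62, r = 80);
}
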